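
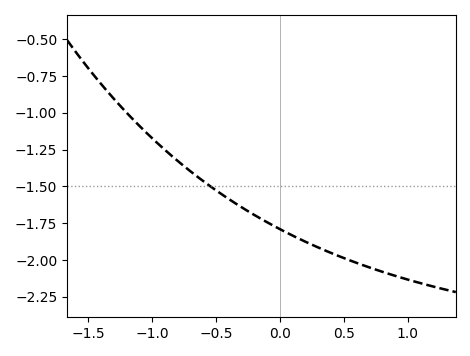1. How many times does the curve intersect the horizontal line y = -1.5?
1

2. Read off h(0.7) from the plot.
-2.05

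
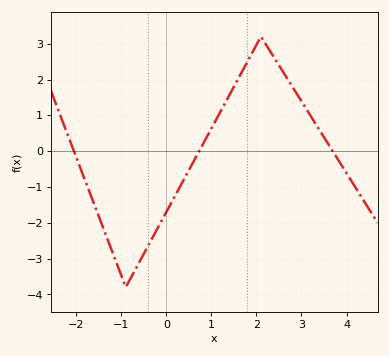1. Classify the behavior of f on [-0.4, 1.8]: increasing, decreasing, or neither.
increasing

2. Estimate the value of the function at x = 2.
3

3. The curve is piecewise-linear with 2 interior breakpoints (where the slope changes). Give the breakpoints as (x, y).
(-0.9, -3.8); (2.1, 3.2)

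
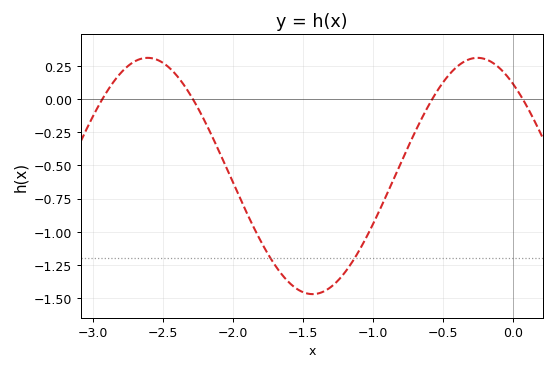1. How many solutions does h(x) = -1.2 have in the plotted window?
2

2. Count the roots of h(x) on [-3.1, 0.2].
4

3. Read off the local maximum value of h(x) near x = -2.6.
0.3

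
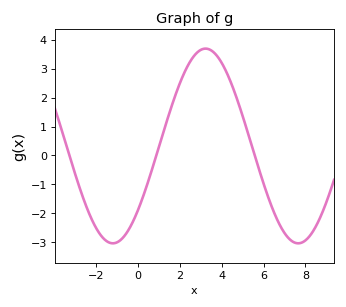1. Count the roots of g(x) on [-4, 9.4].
3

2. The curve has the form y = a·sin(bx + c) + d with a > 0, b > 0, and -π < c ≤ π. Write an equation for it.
y = 3.37sin(0.71x - 0.722) + 0.33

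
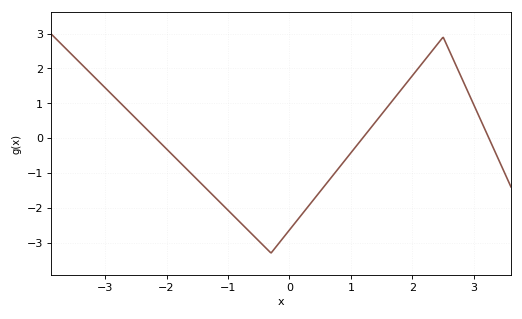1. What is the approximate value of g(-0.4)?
-3.1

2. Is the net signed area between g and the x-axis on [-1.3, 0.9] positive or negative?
negative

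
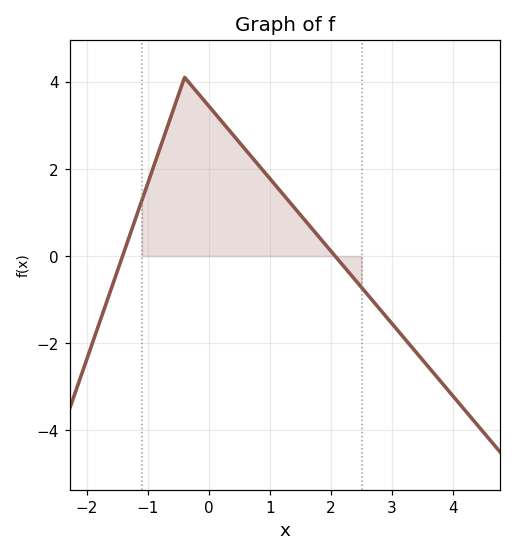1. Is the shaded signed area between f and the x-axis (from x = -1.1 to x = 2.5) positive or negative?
positive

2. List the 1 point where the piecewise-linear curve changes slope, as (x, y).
(-0.4, 4.1)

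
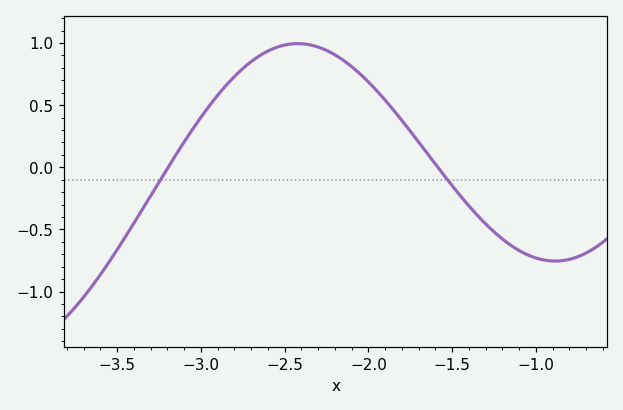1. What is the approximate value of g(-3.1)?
0.2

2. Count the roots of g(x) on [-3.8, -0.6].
2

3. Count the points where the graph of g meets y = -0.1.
2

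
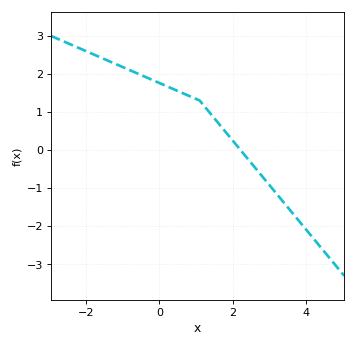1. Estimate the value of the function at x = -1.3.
2.3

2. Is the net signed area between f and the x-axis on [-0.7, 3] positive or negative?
positive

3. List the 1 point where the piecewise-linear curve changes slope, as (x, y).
(1.1, 1.3)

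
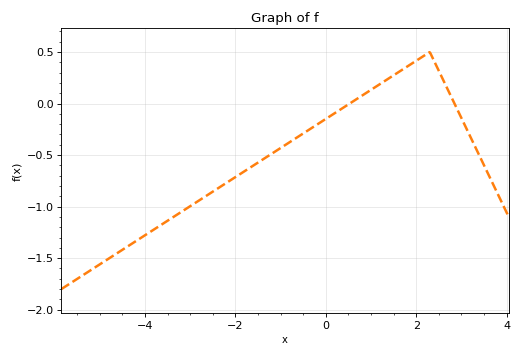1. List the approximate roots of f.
0.528, 2.85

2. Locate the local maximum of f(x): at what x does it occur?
2.3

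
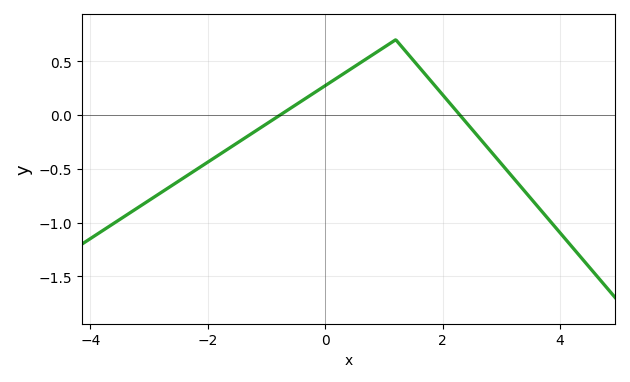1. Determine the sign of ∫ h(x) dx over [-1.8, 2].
positive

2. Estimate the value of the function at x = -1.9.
-0.402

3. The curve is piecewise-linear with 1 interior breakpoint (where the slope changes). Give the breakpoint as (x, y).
(1.2, 0.7)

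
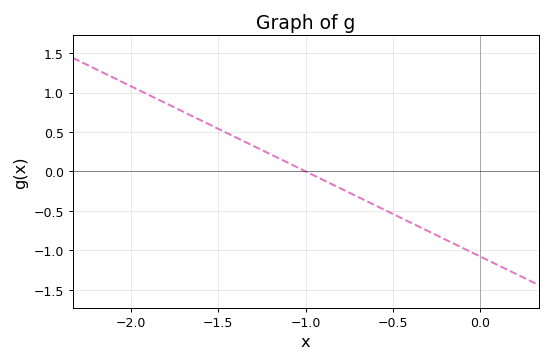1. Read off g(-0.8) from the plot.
-0.216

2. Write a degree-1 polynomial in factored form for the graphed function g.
y = -1.08(x + 1)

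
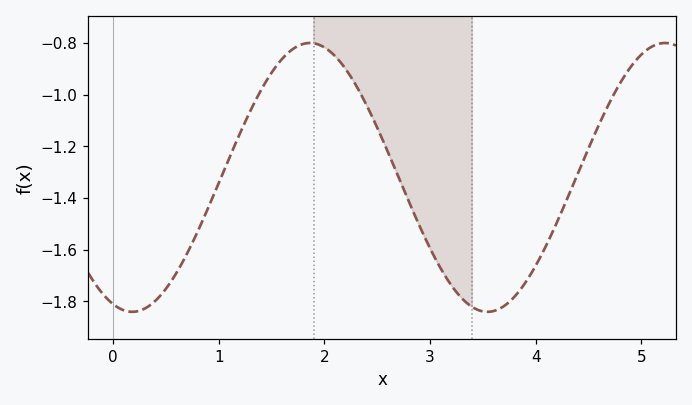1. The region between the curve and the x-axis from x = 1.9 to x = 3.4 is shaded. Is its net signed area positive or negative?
negative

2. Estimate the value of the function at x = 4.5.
-1.2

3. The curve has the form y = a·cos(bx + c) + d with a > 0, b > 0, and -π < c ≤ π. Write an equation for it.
y = 0.52cos(1.9x + 2.8) - 1.32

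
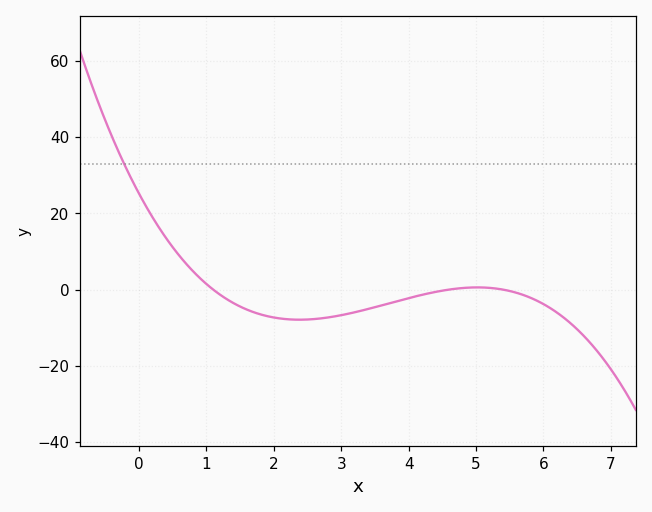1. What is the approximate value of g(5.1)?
0.552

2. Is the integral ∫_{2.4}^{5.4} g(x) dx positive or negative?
negative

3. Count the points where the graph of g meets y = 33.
1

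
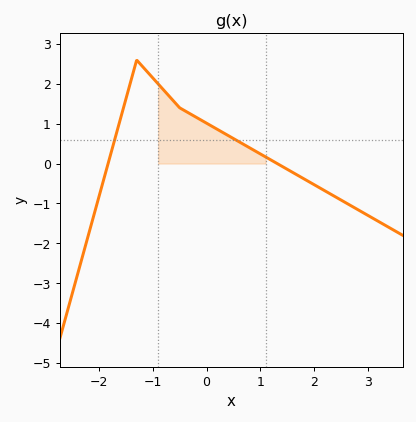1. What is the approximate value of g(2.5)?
-0.9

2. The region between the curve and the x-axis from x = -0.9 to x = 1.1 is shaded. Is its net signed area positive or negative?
positive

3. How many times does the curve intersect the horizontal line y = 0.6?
2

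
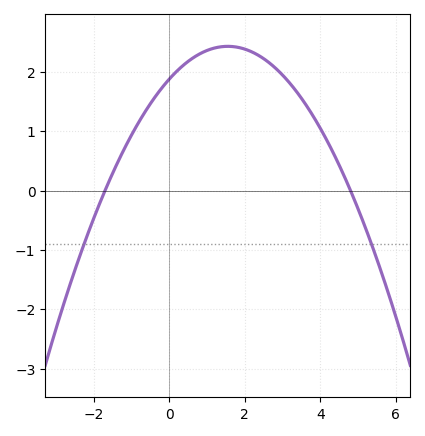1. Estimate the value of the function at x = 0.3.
2.1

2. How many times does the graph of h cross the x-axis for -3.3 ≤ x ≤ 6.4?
2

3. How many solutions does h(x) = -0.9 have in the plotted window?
2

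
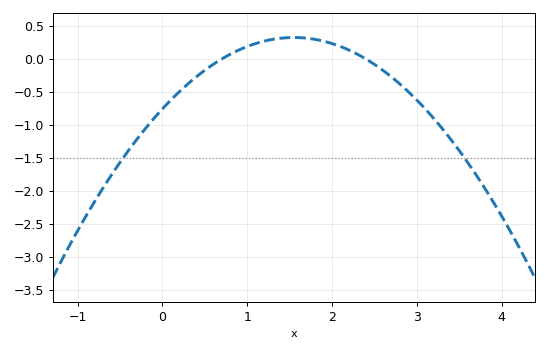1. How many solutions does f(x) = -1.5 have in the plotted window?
2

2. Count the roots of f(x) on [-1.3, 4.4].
2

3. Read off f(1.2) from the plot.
0.27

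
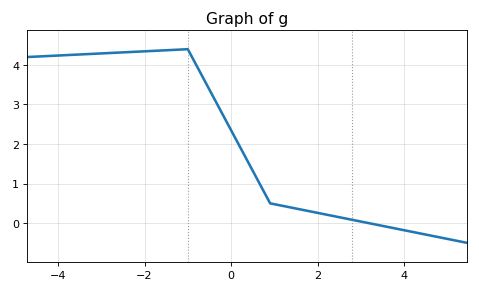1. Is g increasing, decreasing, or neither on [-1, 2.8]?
decreasing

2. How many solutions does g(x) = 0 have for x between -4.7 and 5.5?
1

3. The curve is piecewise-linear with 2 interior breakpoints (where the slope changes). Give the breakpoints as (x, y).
(-1, 4.4); (0.9, 0.5)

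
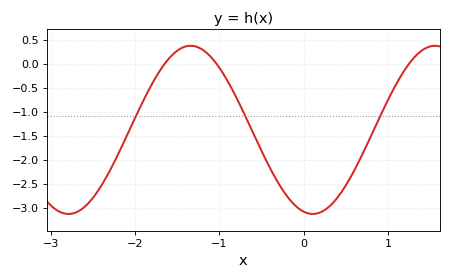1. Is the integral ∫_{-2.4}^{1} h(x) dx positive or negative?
negative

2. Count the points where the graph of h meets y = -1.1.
3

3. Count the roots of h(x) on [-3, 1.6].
3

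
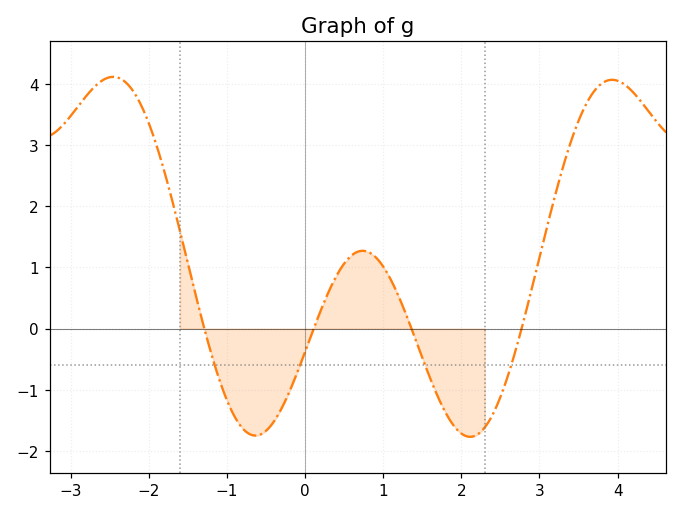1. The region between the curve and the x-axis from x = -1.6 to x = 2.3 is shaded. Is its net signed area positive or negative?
negative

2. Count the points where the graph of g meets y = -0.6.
4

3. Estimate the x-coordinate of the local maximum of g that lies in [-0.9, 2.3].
0.736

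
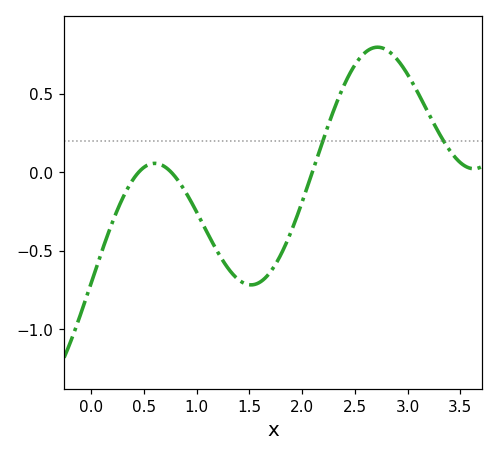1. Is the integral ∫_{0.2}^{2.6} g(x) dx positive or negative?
negative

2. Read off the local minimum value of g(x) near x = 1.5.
-0.717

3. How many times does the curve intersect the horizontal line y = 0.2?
2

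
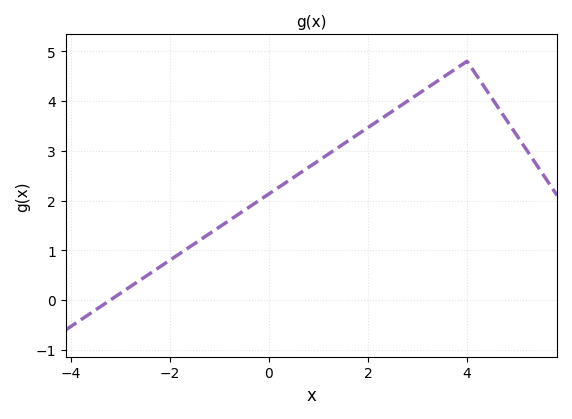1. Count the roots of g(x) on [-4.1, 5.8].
1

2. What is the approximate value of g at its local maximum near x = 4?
4.8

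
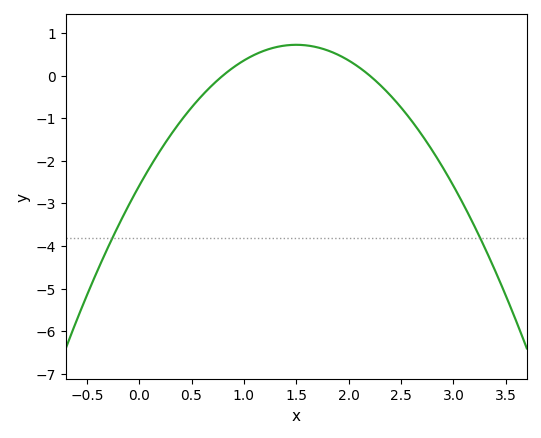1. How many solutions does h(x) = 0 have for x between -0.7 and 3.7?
2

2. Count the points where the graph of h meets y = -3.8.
2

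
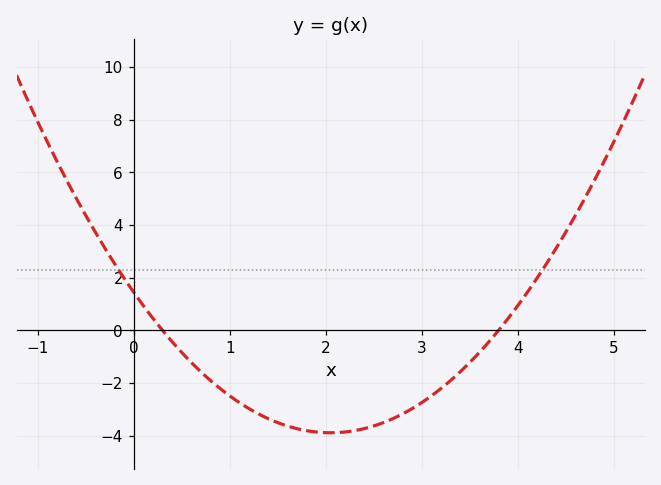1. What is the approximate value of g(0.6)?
-1.2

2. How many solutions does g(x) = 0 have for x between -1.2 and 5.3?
2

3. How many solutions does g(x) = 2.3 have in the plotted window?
2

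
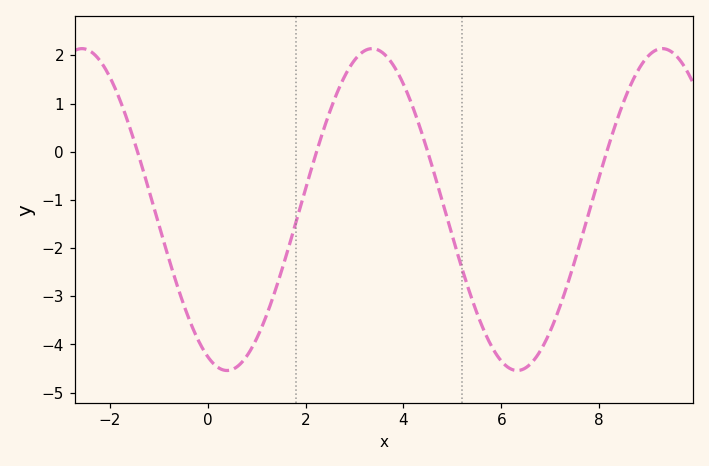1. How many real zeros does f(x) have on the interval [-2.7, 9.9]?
4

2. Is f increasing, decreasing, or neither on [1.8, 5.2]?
neither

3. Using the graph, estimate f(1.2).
-3.4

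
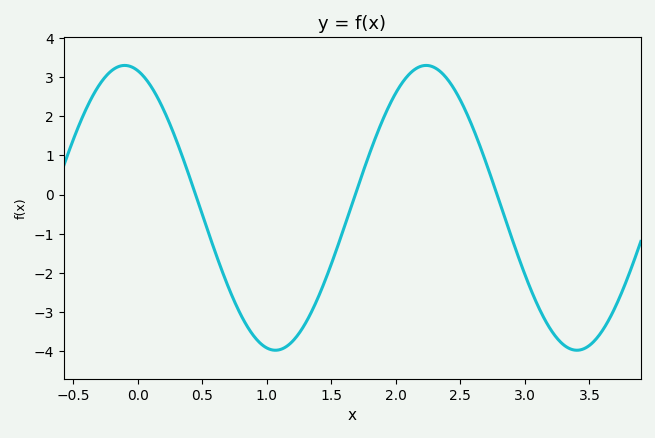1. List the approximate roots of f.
0.4, 1.7, 2.8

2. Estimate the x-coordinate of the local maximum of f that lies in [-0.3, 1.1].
-0.1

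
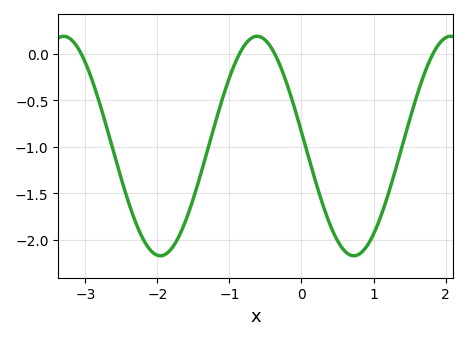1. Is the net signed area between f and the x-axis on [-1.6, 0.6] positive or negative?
negative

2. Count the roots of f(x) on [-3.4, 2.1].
4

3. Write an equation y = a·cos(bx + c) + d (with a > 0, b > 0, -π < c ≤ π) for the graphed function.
y = 1.18cos(2.3x + 1.4) - 0.99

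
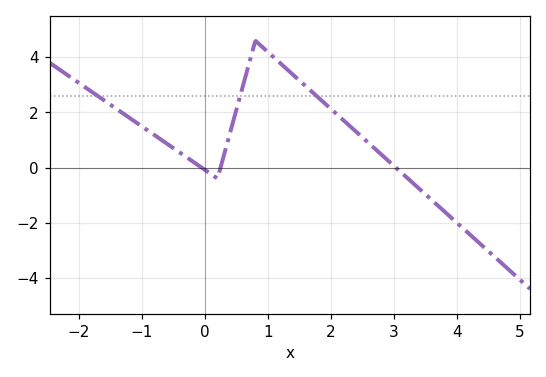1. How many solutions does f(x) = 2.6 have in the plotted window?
3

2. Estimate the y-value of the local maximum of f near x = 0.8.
4.6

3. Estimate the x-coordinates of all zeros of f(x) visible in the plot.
-0.054, 0.248, 3.03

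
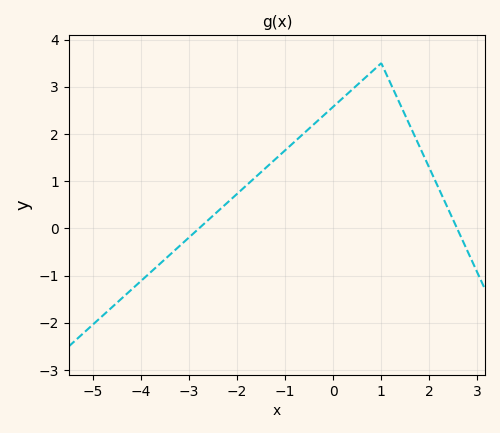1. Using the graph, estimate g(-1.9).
0.8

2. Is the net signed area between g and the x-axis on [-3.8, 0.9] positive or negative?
positive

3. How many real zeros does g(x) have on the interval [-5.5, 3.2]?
2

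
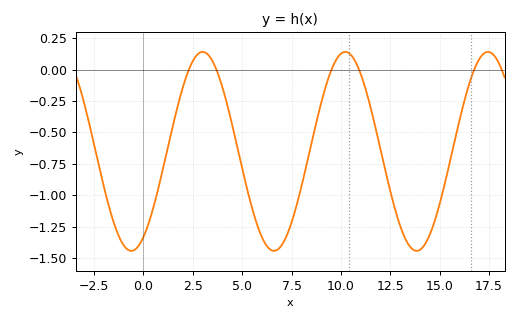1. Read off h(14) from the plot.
-1.44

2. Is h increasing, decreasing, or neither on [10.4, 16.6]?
neither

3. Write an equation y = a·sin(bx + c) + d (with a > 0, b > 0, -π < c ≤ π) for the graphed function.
y = 0.79sin(0.87x - 1) - 0.65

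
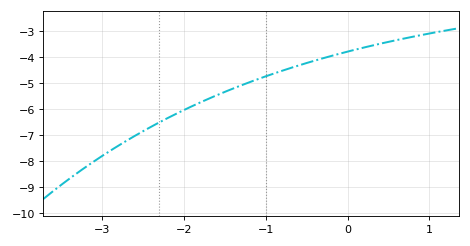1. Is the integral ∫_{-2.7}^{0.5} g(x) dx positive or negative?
negative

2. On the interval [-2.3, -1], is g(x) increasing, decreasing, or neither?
increasing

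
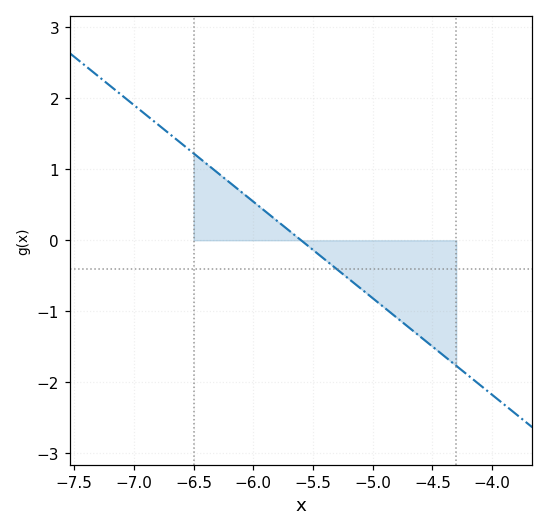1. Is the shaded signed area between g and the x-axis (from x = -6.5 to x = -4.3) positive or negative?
negative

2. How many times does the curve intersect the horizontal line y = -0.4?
1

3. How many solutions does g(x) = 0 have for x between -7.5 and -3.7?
1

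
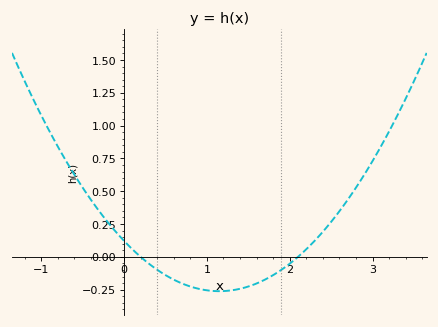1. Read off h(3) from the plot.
0.75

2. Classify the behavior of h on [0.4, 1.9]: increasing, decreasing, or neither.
neither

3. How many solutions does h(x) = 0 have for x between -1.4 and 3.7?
2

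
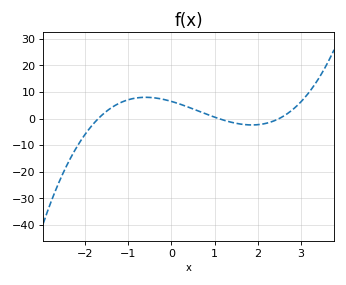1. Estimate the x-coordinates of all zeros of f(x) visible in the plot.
-1.7, 1.1, 2.5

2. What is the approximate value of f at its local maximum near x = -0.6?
8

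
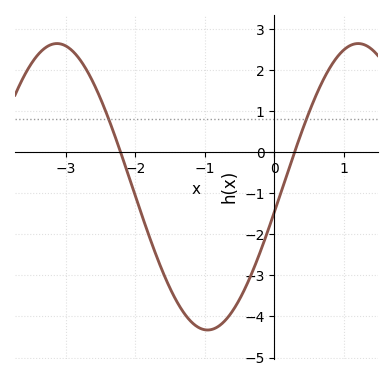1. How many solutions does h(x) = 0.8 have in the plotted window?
2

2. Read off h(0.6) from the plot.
1.4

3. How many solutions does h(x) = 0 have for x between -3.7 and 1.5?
2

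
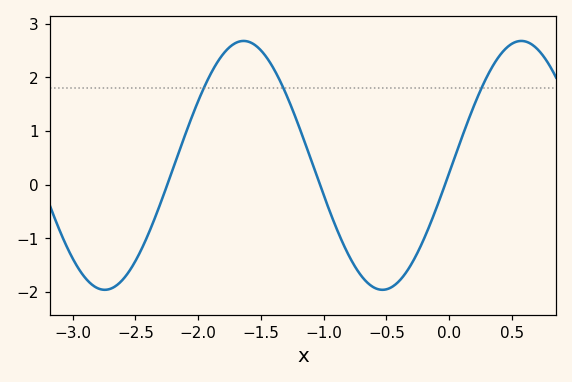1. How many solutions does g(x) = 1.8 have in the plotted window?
3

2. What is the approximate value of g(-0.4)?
-1.8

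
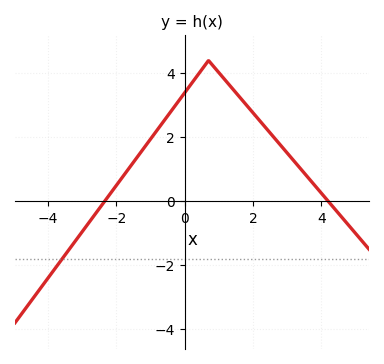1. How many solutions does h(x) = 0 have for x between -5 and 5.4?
2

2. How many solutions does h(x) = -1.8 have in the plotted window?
1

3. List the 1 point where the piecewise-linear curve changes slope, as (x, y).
(0.7, 4.4)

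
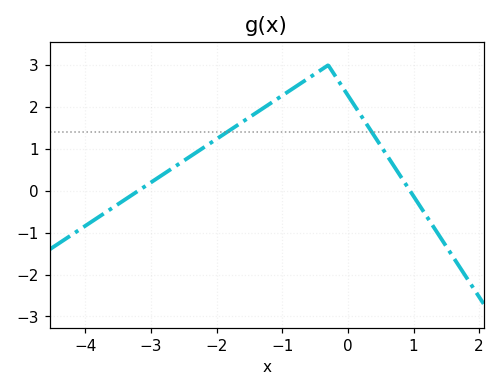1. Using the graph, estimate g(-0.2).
2.8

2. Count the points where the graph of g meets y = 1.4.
2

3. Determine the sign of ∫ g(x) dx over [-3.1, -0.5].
positive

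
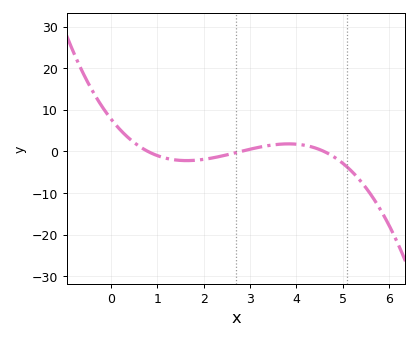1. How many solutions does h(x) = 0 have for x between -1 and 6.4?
3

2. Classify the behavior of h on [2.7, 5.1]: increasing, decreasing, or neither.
neither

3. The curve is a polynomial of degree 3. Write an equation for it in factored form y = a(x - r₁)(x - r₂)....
y = -0.76(x - 0.8)(x - 2.8)(x - 4.6)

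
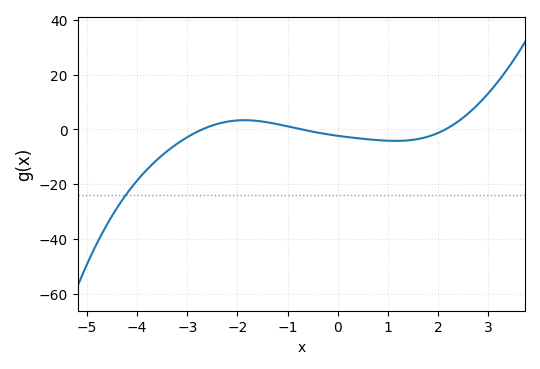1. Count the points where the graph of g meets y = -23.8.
1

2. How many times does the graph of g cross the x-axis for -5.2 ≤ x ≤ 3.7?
3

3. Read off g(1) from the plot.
-4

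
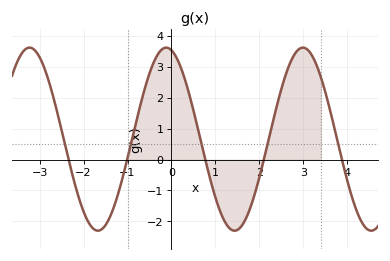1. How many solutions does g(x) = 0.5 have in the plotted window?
5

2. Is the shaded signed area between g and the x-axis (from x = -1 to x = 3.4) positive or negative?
positive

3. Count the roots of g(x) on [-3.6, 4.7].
5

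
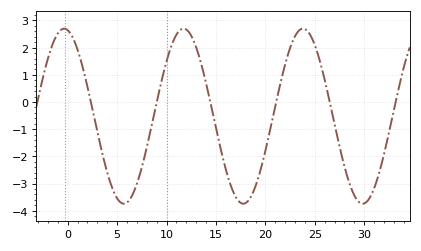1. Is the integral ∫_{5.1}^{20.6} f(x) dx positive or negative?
negative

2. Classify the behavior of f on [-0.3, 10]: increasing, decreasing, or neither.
neither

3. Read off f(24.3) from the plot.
2.59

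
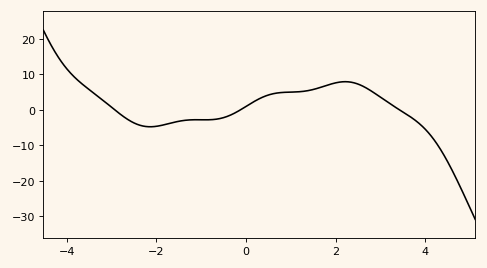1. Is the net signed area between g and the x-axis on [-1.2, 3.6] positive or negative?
positive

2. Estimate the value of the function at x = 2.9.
4.36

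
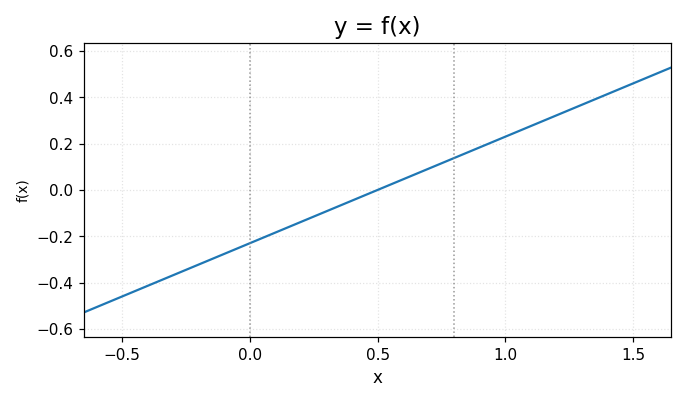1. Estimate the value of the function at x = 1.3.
0.368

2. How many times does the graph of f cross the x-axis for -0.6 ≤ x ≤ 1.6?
1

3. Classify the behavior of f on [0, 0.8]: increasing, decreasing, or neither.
increasing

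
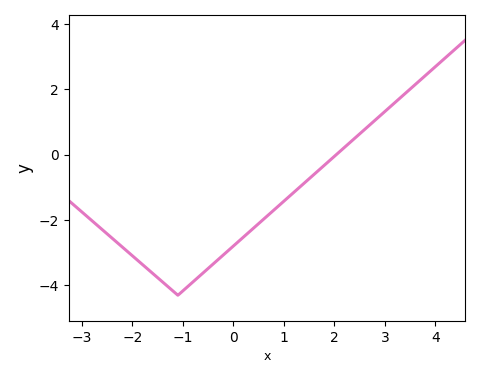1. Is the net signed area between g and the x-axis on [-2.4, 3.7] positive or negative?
negative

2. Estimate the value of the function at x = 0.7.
-1.8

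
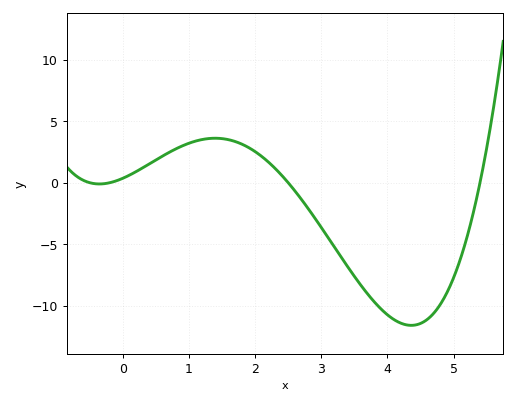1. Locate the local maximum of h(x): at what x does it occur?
1.39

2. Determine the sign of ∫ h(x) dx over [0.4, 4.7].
negative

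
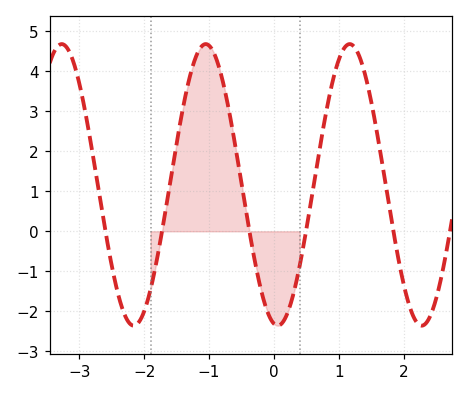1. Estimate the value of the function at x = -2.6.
0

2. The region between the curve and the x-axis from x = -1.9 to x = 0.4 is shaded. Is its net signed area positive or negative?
positive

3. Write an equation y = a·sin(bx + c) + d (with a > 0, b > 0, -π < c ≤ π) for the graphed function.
y = 3.52sin(2.8x - 1.7) + 1.16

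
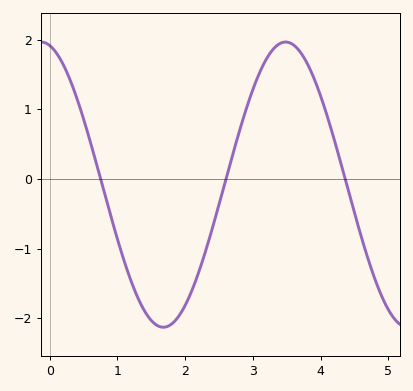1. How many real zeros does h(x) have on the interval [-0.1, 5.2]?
3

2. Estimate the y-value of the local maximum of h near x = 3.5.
2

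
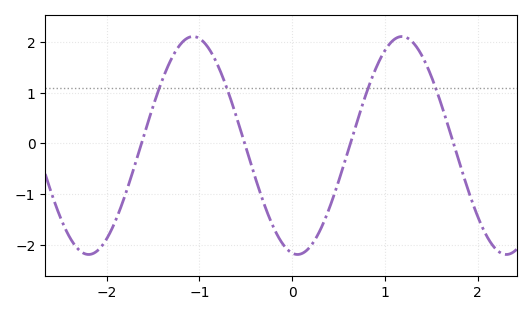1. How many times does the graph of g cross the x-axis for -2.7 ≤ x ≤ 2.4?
4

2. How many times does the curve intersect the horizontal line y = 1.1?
4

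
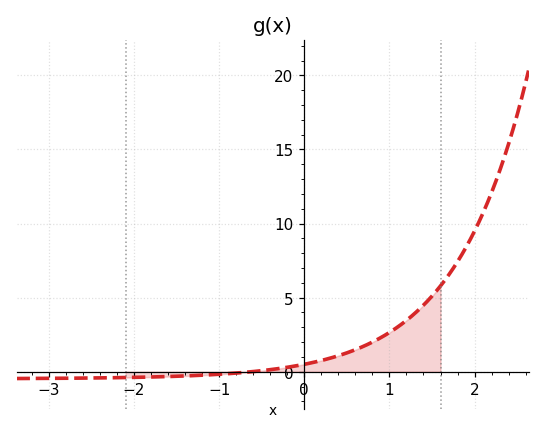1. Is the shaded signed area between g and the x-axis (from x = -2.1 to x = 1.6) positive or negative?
positive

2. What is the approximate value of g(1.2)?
3.46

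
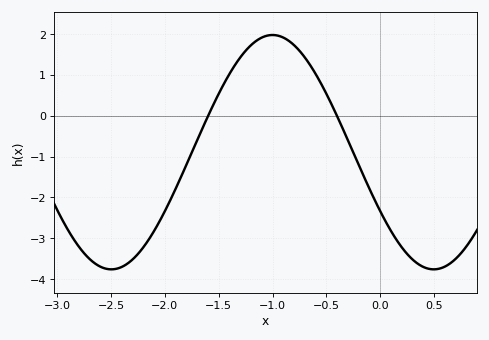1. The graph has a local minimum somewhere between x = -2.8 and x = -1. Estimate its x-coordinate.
-2.5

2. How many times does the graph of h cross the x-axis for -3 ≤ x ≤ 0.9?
2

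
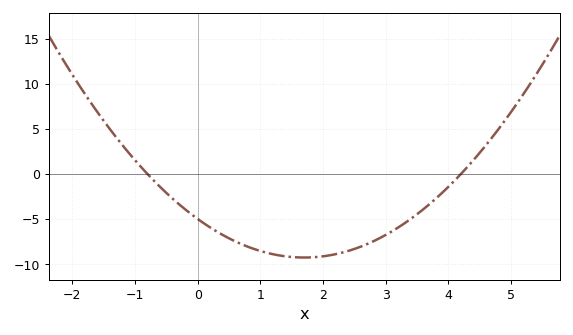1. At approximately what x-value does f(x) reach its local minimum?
1.6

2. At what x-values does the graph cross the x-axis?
-0.8, 4.2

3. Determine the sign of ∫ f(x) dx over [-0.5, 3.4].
negative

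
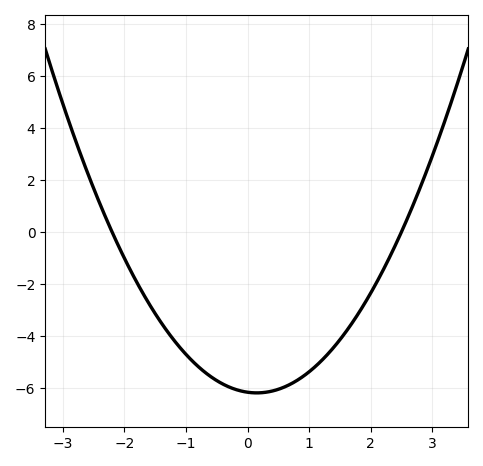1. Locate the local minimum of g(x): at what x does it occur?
0.15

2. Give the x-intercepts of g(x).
-2.2, 2.5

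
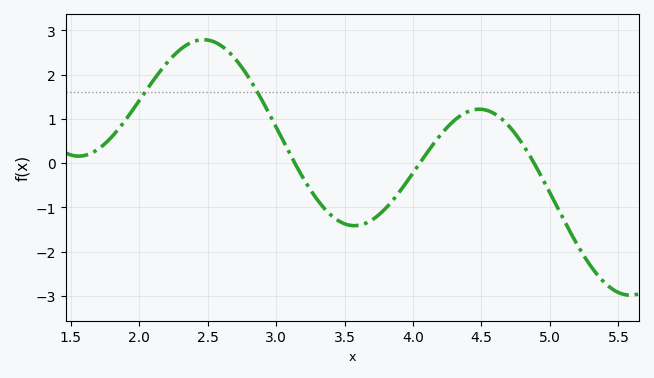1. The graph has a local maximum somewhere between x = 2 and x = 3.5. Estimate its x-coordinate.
2.5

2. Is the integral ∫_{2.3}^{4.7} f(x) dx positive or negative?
positive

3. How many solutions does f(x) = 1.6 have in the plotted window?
2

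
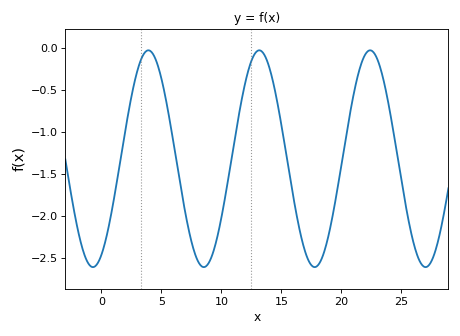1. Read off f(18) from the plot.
-2.59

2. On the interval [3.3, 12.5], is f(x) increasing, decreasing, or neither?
neither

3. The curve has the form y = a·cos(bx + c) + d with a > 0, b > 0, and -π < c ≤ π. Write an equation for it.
y = 1.29cos(0.68x - 2.66) - 1.32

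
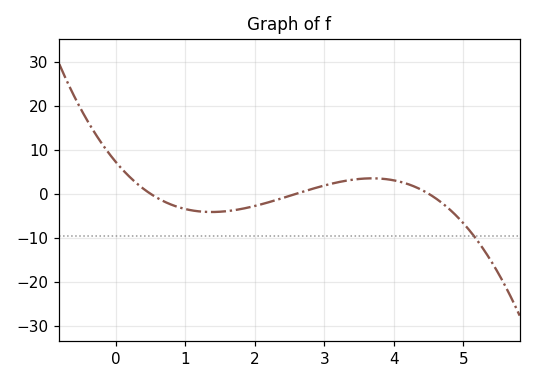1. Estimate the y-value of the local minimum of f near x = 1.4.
-4.15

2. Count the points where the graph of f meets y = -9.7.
1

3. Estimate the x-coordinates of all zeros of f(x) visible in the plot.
0.5, 2.6, 4.5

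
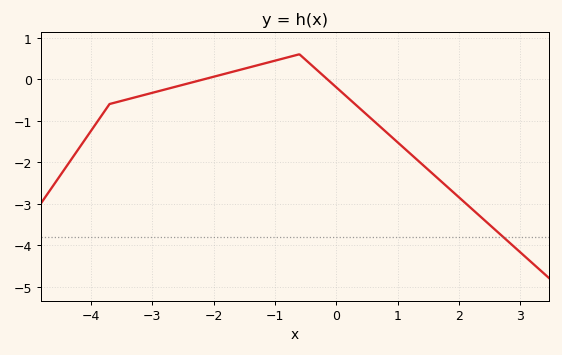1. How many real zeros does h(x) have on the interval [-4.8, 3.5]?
2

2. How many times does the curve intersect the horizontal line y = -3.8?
1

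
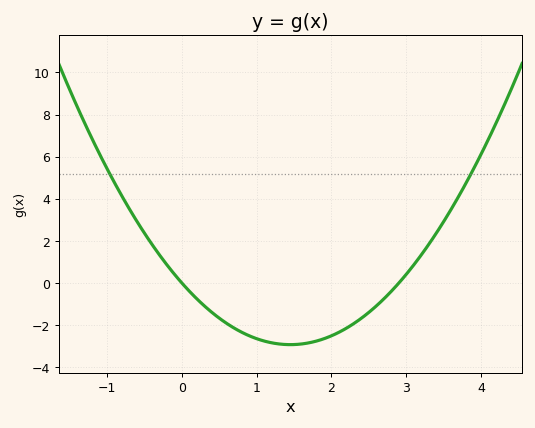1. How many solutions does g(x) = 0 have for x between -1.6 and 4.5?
2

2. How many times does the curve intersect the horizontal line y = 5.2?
2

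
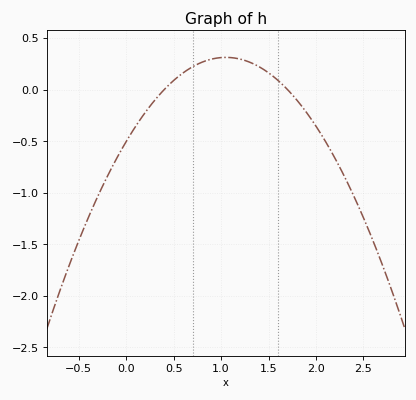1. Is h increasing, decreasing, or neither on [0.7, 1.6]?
neither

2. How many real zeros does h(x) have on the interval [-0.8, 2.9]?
2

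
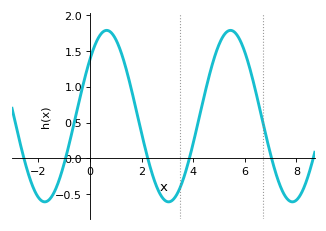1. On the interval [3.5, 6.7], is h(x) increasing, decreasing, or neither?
neither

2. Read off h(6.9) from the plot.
0.195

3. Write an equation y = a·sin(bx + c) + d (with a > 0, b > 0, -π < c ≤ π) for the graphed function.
y = 1.2sin(1.31x + 0.722) + 0.59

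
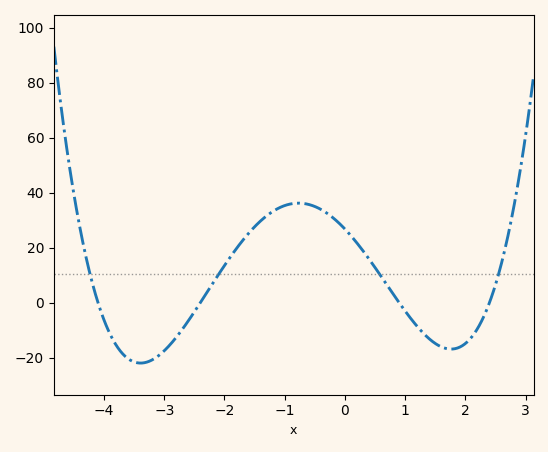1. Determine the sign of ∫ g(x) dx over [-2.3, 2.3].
positive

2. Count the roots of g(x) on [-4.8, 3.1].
4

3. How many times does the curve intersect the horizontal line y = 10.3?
4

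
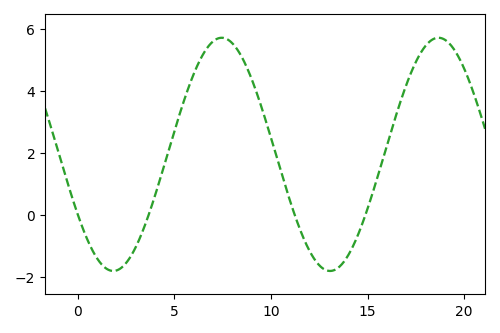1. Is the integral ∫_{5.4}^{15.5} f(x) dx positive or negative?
positive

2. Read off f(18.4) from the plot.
5.6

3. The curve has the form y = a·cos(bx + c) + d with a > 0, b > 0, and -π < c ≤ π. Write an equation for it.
y = 3.77cos(0.56x + 2.1) + 1.96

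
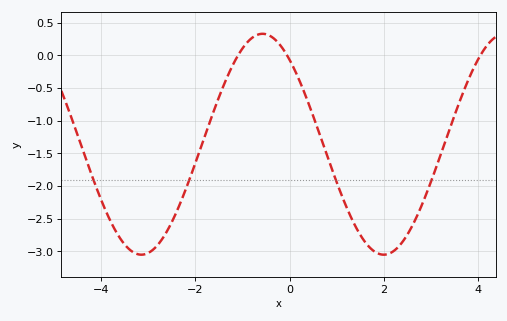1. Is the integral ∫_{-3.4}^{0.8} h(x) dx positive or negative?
negative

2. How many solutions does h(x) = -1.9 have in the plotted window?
4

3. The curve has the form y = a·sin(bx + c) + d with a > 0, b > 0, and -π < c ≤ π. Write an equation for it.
y = 1.69sin(1.22x + 2.27) - 1.36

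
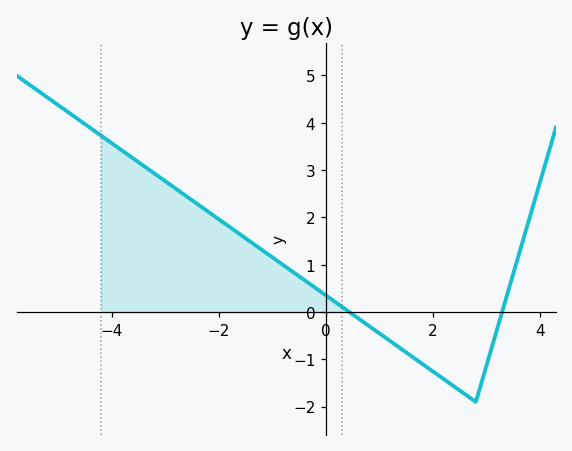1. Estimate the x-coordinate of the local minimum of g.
2.8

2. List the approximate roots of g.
0.436, 3.29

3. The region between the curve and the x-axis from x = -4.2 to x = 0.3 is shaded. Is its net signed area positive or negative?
positive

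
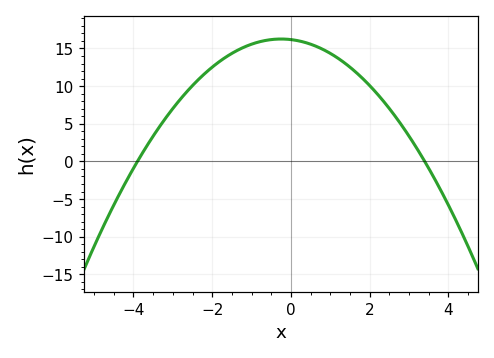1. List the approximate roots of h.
-3.9, 3.4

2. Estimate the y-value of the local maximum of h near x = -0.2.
16.3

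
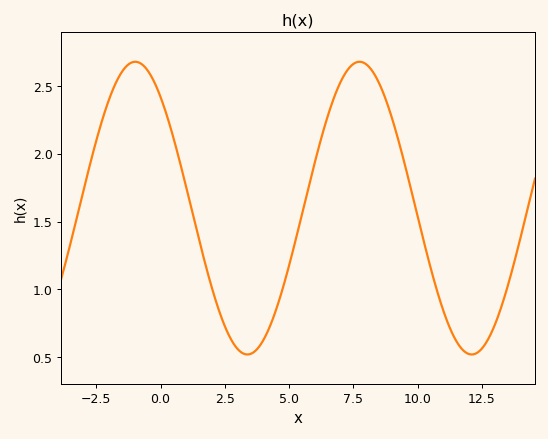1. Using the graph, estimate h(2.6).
0.685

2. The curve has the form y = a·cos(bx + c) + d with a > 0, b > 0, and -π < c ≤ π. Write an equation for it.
y = 1.08cos(0.72x + 0.71) + 1.6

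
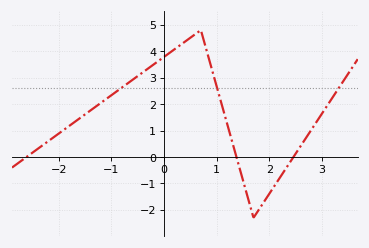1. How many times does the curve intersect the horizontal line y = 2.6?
3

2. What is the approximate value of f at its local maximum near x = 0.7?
4.8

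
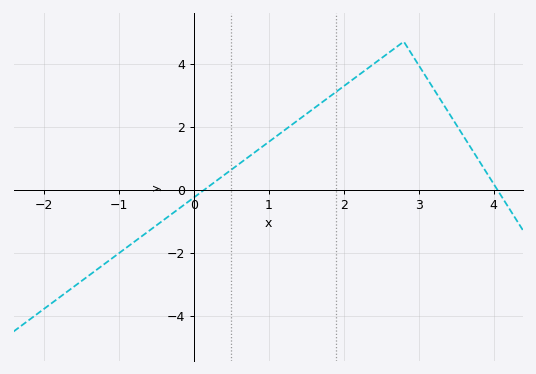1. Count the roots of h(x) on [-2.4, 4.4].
2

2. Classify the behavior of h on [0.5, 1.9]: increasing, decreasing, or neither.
increasing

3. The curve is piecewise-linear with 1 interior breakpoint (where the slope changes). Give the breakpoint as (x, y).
(2.8, 4.7)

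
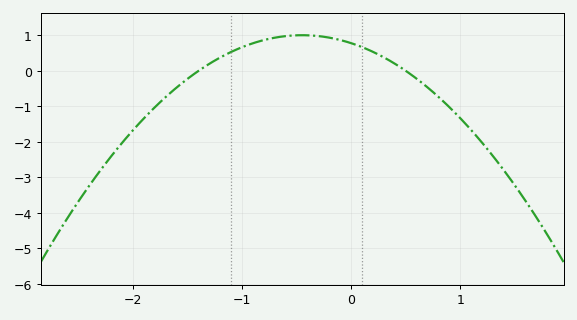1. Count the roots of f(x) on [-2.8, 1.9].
2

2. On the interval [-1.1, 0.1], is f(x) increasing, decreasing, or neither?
neither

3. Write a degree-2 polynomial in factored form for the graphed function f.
y = -1.11(x + 1.4)(x - 0.5)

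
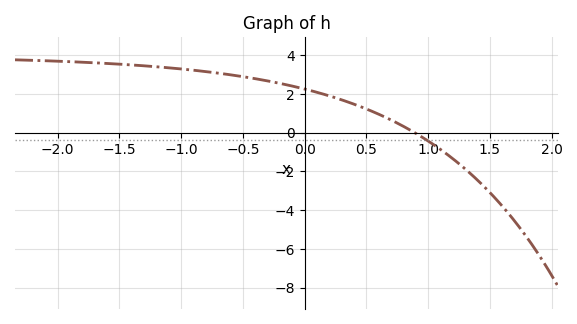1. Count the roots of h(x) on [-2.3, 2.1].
1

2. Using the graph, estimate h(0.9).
0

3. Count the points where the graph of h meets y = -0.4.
1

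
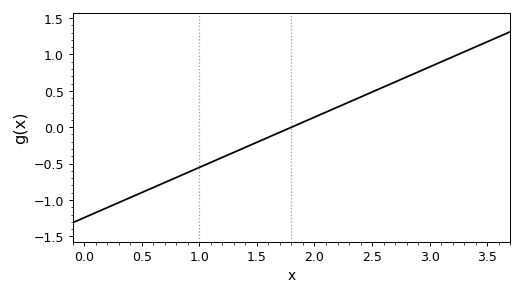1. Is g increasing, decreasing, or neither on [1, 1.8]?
increasing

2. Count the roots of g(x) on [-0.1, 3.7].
1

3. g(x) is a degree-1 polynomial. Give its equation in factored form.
y = 0.69(x - 1.8)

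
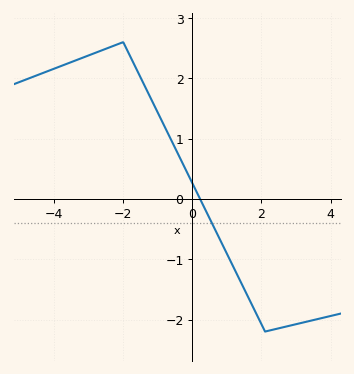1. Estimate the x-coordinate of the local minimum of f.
2.1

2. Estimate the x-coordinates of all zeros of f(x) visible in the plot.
0.221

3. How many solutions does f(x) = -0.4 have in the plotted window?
1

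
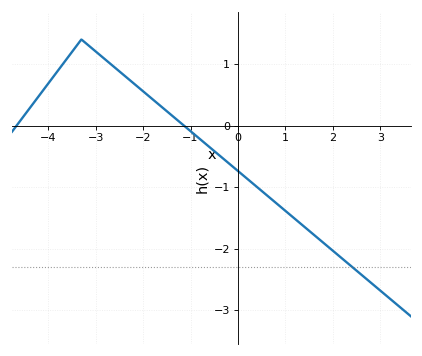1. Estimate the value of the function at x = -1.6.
0.3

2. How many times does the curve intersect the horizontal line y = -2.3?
1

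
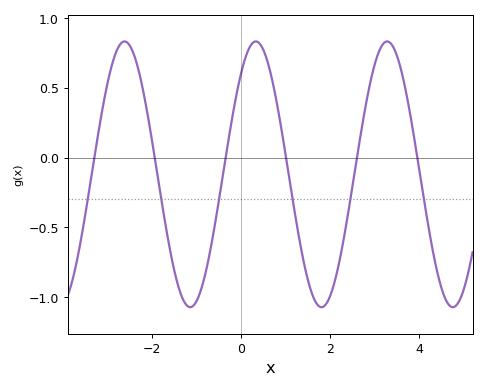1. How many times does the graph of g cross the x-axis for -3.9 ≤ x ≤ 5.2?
6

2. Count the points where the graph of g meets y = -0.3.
6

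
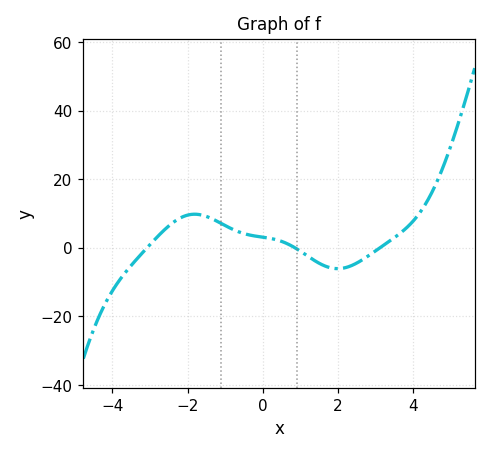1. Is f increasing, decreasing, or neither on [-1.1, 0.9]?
decreasing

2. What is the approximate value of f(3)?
-0.888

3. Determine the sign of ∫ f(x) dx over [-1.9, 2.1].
positive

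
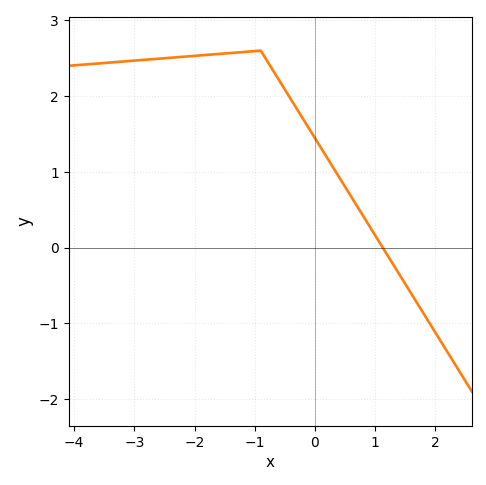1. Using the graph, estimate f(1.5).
-0.479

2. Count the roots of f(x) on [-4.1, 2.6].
1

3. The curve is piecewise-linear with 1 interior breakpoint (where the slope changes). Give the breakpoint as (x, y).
(-0.9, 2.6)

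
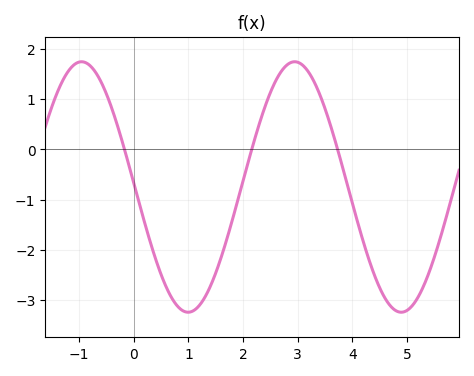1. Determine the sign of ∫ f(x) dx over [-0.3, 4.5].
negative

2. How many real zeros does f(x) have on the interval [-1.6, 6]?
3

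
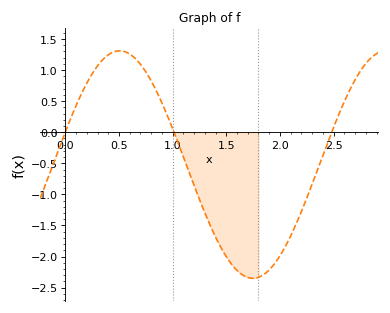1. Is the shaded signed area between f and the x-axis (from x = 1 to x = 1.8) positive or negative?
negative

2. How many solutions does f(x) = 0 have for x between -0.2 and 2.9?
3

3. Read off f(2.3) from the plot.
-0.85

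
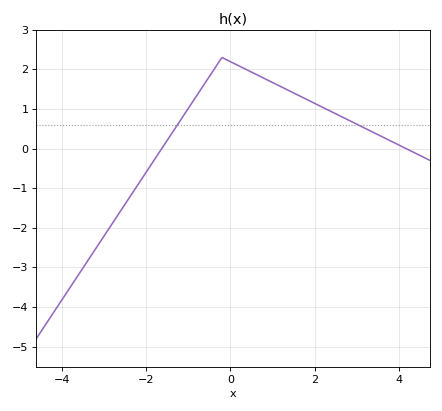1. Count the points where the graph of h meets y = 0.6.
2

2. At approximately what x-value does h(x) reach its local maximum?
-0.2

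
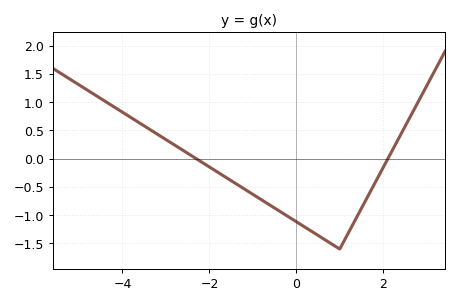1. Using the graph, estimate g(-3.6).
0.629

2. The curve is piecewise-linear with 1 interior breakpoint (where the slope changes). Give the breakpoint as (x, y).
(1, -1.6)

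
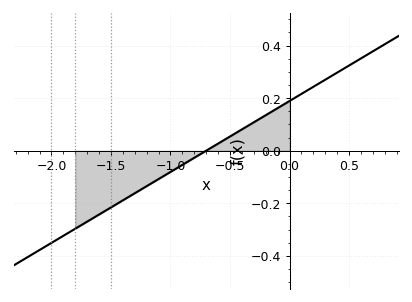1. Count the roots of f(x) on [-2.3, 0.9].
1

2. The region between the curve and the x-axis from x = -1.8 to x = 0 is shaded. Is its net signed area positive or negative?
negative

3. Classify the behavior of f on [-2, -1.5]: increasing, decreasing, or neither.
increasing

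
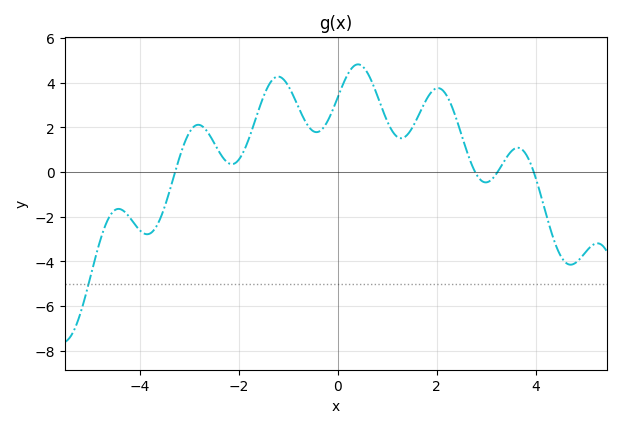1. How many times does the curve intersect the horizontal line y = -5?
1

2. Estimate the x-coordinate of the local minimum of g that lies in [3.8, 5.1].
4.8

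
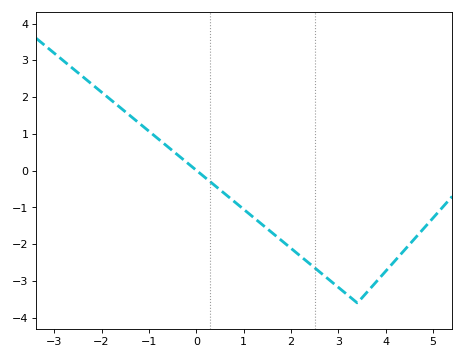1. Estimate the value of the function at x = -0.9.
0.969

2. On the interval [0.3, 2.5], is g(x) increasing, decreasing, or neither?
decreasing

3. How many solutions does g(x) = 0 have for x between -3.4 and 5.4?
1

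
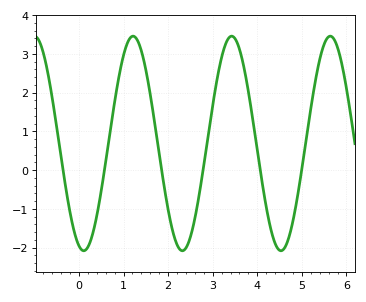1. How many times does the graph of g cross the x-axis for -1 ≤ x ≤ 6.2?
6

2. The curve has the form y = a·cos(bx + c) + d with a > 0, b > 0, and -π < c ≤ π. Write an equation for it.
y = 2.77cos(2.8x + 2.8) + 0.69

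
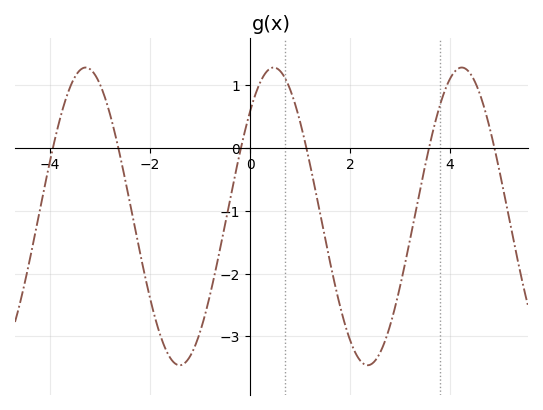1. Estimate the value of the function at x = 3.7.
0.394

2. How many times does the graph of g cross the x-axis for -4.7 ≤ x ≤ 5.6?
6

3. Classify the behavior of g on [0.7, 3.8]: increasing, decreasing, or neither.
neither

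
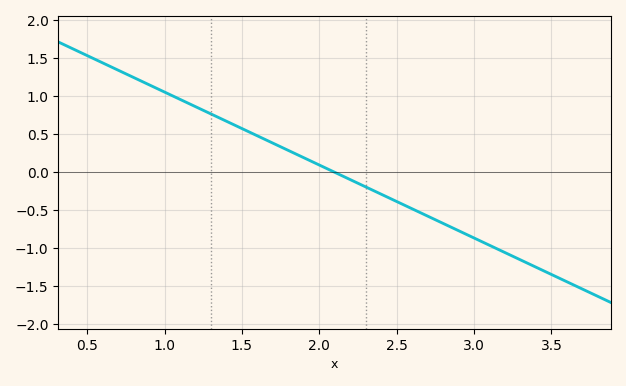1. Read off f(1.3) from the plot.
0.75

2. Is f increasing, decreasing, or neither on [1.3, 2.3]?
decreasing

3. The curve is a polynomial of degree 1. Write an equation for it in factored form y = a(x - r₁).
y = -0.96(x - 2.1)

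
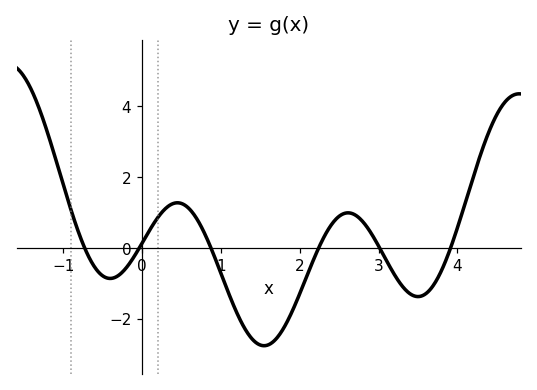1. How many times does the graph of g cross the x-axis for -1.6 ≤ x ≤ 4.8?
6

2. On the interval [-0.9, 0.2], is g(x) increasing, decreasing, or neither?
neither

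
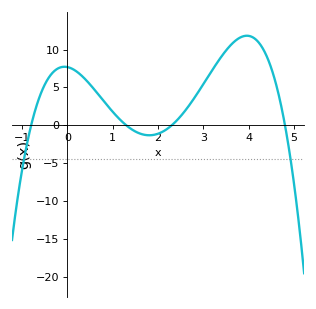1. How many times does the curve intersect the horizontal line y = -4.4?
2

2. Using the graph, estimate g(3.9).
11.8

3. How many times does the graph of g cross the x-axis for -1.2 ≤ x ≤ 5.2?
4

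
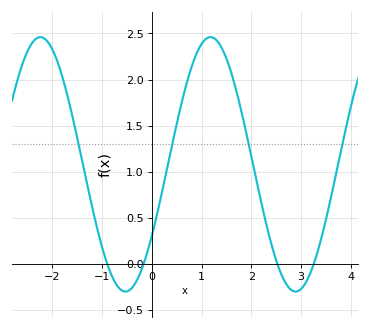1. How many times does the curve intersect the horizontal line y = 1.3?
4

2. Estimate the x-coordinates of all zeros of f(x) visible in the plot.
-0.892, -0.162, 2.52, 3.25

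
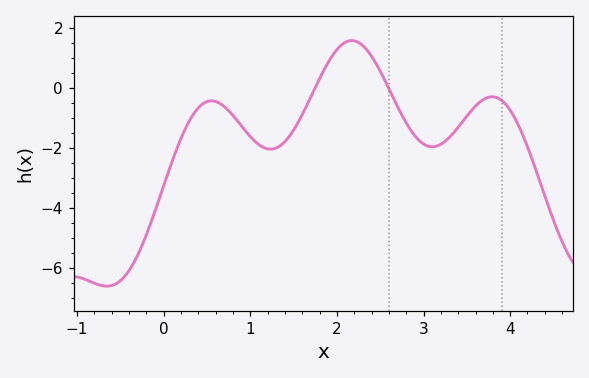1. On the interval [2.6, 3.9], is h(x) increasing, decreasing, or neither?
neither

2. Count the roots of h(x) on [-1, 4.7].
2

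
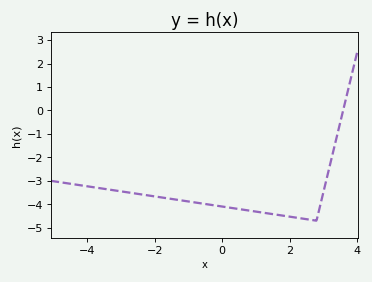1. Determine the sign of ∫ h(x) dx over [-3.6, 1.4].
negative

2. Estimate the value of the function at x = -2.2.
-3.62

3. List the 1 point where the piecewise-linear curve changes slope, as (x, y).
(2.8, -4.7)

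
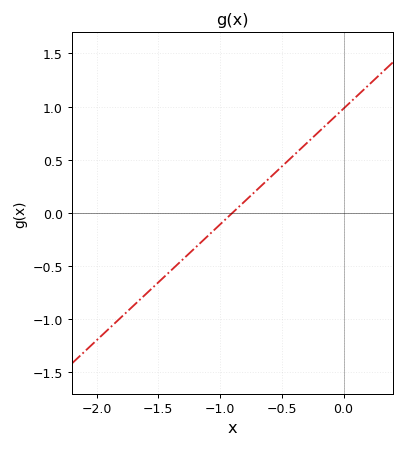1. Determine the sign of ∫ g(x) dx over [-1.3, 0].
positive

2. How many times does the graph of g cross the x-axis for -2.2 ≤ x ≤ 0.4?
1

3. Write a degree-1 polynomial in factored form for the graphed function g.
y = 1.09(x + 0.9)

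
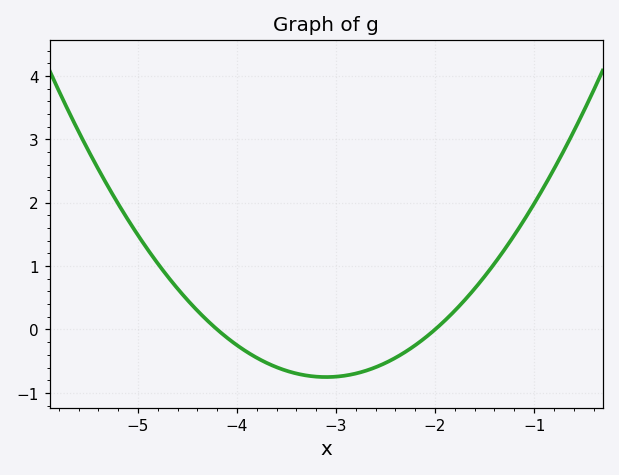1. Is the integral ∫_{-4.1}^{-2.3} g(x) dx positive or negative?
negative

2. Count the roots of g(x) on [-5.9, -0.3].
2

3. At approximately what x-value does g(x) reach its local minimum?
-3.1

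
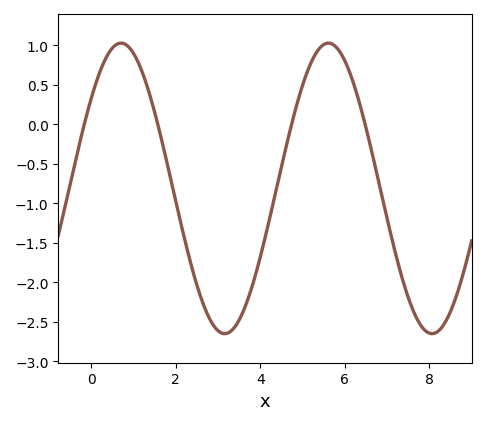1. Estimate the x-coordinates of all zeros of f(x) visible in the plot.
-0.167, 1.58, 4.74, 6.48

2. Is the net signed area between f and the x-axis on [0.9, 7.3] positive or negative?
negative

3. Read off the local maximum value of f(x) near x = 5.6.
1.03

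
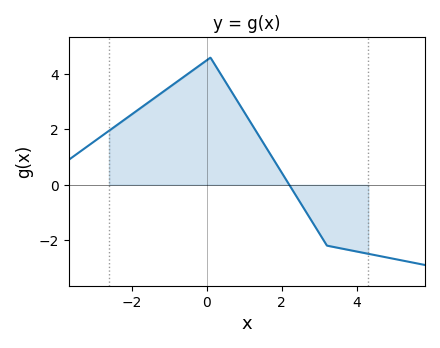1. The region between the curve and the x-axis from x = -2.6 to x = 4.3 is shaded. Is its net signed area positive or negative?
positive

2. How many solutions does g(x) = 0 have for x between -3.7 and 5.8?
1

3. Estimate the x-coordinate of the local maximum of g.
0.2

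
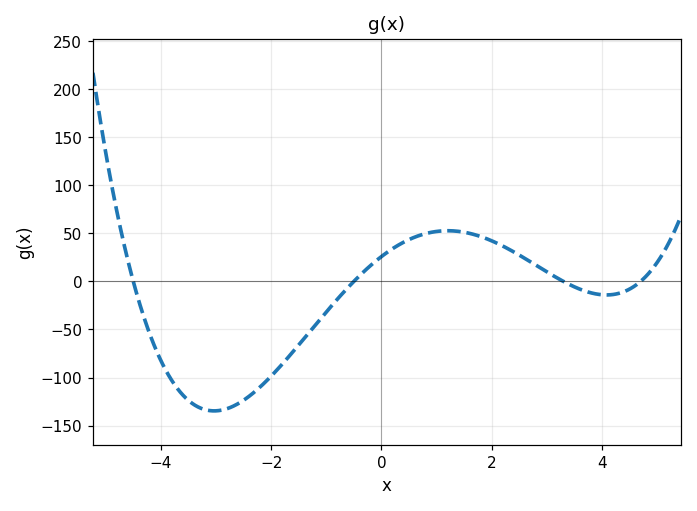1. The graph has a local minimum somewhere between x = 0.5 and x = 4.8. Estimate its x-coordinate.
4.08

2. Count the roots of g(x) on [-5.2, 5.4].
4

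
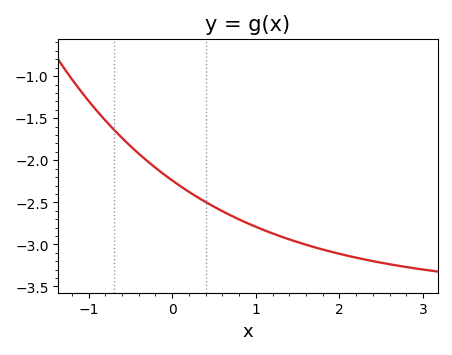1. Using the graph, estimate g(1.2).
-2.87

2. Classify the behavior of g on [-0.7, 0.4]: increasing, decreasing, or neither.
decreasing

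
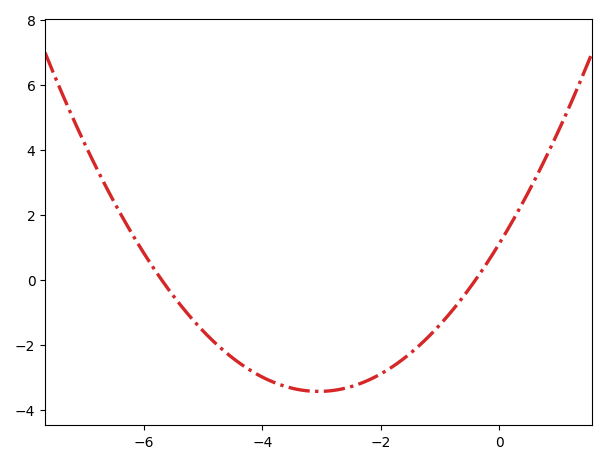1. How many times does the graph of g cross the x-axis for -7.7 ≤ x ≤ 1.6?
2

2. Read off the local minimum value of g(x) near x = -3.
-3.4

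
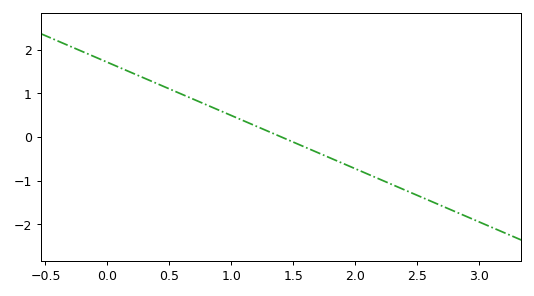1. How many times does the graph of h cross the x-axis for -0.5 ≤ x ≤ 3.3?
1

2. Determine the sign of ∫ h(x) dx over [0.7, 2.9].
negative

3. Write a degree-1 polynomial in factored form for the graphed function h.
y = -1.22(x - 1.4)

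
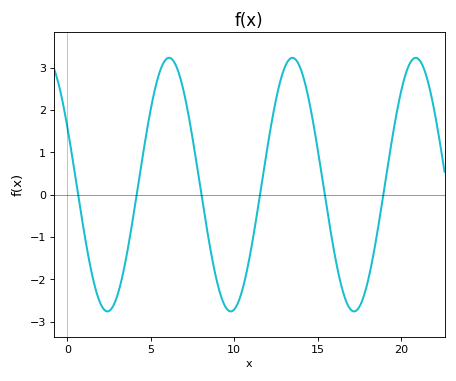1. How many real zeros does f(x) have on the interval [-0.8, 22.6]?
6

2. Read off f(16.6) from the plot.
-2.4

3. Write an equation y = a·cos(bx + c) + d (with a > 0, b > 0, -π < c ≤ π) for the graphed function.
y = 3cos(0.85x + 1.1) + 0.24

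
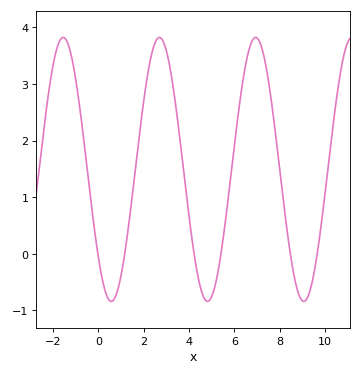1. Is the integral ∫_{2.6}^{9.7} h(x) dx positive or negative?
positive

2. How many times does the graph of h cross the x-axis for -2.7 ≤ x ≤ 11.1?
6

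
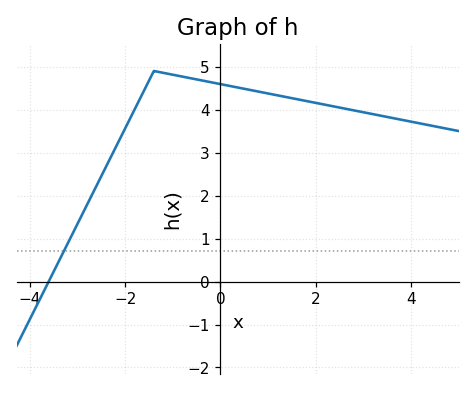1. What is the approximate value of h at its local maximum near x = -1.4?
4.9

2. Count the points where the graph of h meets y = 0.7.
1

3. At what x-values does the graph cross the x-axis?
-3.6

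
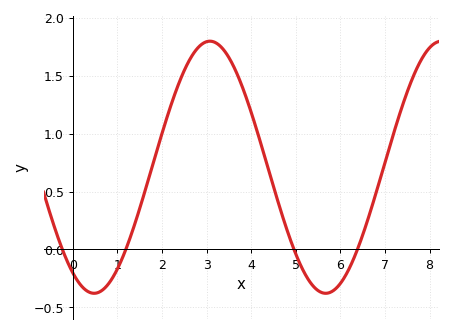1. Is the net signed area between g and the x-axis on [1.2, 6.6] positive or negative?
positive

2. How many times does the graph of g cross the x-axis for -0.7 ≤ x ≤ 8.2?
4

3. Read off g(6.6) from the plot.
0.25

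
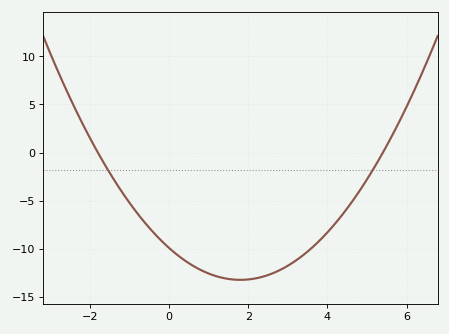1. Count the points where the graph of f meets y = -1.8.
2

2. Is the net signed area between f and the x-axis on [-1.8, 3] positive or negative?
negative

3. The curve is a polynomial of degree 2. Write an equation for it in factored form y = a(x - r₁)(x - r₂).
y = 1.02(x + 1.8)(x - 5.4)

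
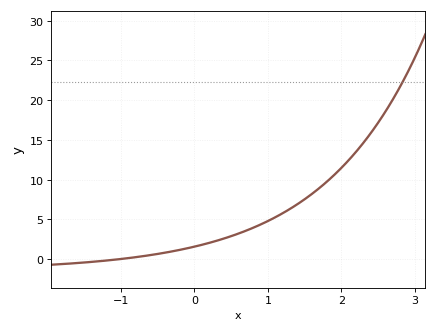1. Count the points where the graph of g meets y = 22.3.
1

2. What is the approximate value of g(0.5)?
3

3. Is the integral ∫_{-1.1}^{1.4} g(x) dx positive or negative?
positive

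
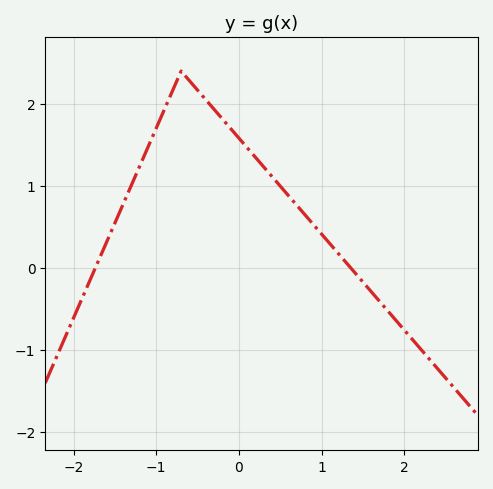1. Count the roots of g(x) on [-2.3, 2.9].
2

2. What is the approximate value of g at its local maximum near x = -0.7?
2.4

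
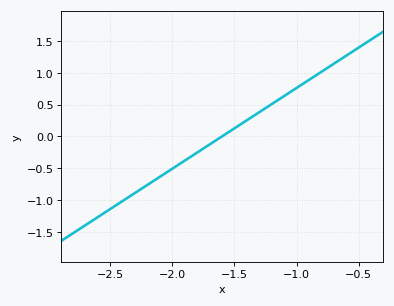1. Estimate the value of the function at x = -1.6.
0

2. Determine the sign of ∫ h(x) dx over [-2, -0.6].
positive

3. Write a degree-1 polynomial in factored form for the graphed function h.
y = 1.27(x + 1.6)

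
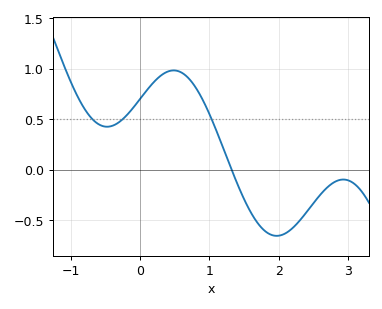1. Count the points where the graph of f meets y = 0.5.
3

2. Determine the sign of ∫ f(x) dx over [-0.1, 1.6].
positive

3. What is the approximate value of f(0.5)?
0.982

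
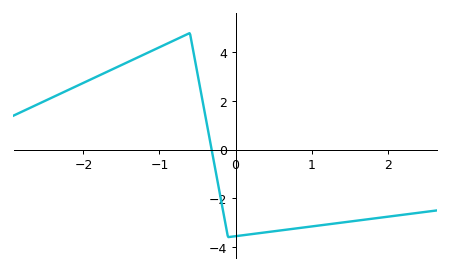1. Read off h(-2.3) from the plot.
2.4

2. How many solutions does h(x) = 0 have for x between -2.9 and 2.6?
1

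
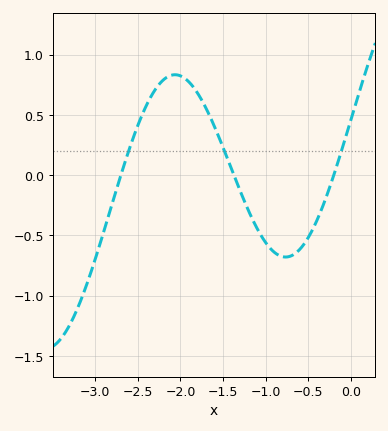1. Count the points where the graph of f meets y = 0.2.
3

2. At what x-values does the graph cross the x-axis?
-2.7, -1.37, -0.201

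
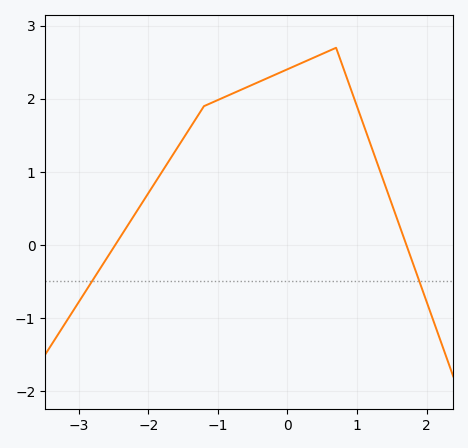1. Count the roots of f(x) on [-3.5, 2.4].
2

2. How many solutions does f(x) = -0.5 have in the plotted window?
2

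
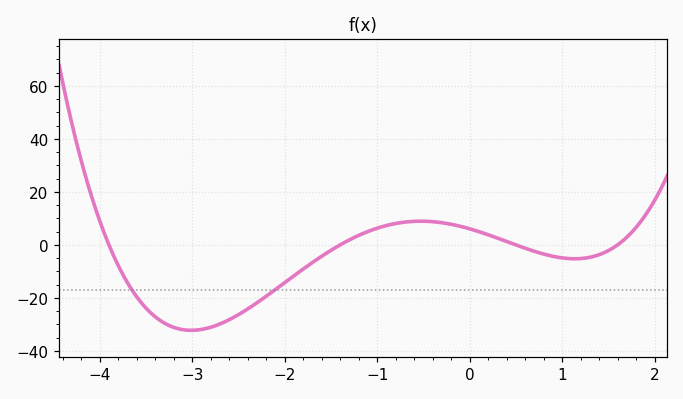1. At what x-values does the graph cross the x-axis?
-3.9, -1.4, 0.5, 1.6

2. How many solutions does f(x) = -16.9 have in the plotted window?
2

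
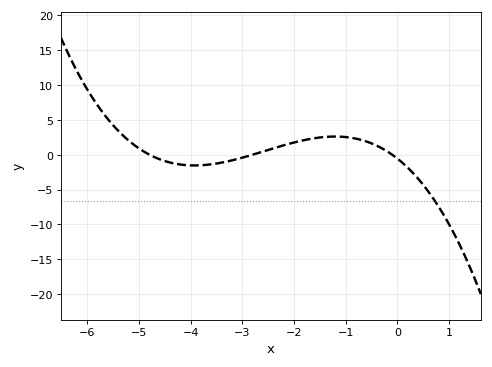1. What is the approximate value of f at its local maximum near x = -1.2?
2.6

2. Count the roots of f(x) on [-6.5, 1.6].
3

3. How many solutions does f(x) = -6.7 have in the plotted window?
1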